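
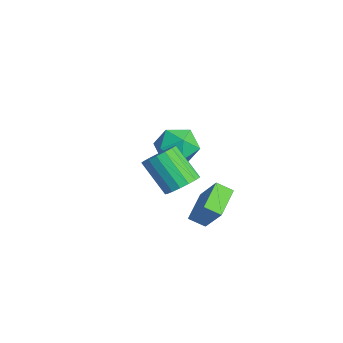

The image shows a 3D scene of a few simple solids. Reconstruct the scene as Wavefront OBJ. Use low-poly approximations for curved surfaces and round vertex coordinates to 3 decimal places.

v 0.67 -1.425 -2.705
v 1.701 -1.039 -1.281
v 1.006 -0.735 -3.135
v 2.037 -0.349 -1.711
v 1.823 -2.351 -3.289
v 2.854 -1.965 -1.865
v 2.159 -1.661 -3.719
v 3.19 -1.275 -2.295
v -2.824 -0.919 -3.014
v -2.072 -1.435 -2.286
v -4.228 -1.245 -1.794
v -3.476 -1.761 -1.066
v -3.416 -0.609 -1.248
v -2.548 -0.408 -2.002
v -3.752 -2.272 -2.078
v -2.884 -2.071 -2.832
v -2.645 -2.271 -1.707
v -2.438 -1.243 -1.194
v -3.862 -1.437 -2.886
v -3.655 -0.409 -2.373
v 1.409 -2.466 -1.367
v 2.13 -2.793 -0.961
v 0.992 -3.521 0.473
v 0.271 -3.194 0.067
v 2.088 -2.403 -0.795
v 0.95 -3.131 0.638
v 1.891 -2.027 -0.761
v 0.753 -2.755 0.673
v 1.583 -1.751 -0.866
v 0.445 -2.48 0.568
v 1.236 -1.64 -1.085
v 0.098 -2.368 0.349
v 0.928 -1.717 -1.369
v -0.21 -2.446 0.065
v 0.73 -1.966 -1.652
v -0.408 -2.695 -0.219
v 0.688 -2.33 -1.87
v -0.45 -3.058 -0.437
v 0.811 -2.725 -1.973
v -0.327 -3.453 -0.539
v 1.071 -3.06 -1.937
v -0.067 -3.788 -0.503
v 1.409 -3.259 -1.77
v 0.271 -3.987 -0.336
v 1.746 -3.277 -1.511
v 0.608 -4.005 -0.077
v 2.007 -3.109 -1.219
v 0.869 -3.837 0.215
f 2 4 1
f 5 2 1
f 1 4 3
f 3 5 1
f 2 8 4
f 6 2 5
f 6 8 2
f 4 8 3
f 7 5 3
f 3 8 7
f 7 6 5
f 8 6 7
f 9 20 14
f 9 14 10
f 9 10 16
f 9 16 19
f 9 19 20
f 10 14 18
f 14 20 13
f 20 19 11
f 19 16 15
f 16 10 17
f 12 18 13
f 12 13 11
f 12 11 15
f 12 15 17
f 12 17 18
f 13 18 14
f 11 13 20
f 15 11 19
f 17 15 16
f 18 17 10
f 22 21 25
f 22 25 23
f 23 25 26
f 23 26 24
f 25 21 27
f 25 27 26
f 26 27 28
f 26 28 24
f 27 21 29
f 27 29 28
f 28 29 30
f 28 30 24
f 29 21 31
f 29 31 30
f 30 31 32
f 30 32 24
f 31 21 33
f 31 33 32
f 32 33 34
f 32 34 24
f 33 21 35
f 33 35 34
f 34 35 36
f 34 36 24
f 35 21 37
f 35 37 36
f 36 37 38
f 36 38 24
f 37 21 39
f 37 39 38
f 38 39 40
f 38 40 24
f 39 21 41
f 39 41 40
f 40 41 42
f 40 42 24
f 41 21 43
f 41 43 42
f 42 43 44
f 42 44 24
f 43 21 45
f 43 45 44
f 44 45 46
f 44 46 24
f 45 21 47
f 45 47 46
f 46 47 48
f 46 48 24
f 47 21 22
f 47 22 48
f 48 22 23
f 48 23 24



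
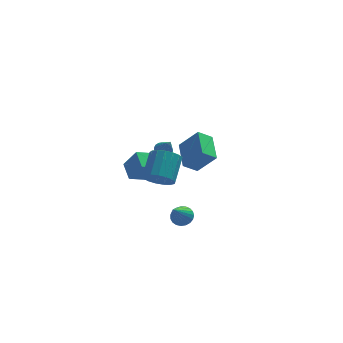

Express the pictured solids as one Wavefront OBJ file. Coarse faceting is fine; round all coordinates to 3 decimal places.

v -3.365 3.32 -3.1
v -3.573 4.573 -2.559
v -1.686 3.911 -3.821
v -1.895 5.163 -3.28
v -2.585 2.837 -1.68
v -2.794 4.089 -1.139
v -0.907 3.427 -2.401
v -1.115 4.68 -1.86
v 0.775 1.647 -1.574
v -0.175 1.449 -0.868
v 0.806 3.638 -0.972
v -0.144 3.439 -0.266
v 1.924 1.201 -0.154
v 0.974 1.002 0.552
v 1.955 3.191 0.448
v 1.005 2.993 1.154
v -2.464 -4.496 2.293
v -1.755 -5.096 2.665
v -1.127 -3.663 3.779
v -1.836 -3.064 3.407
v -1.546 -4.893 2.286
v -0.918 -3.46 3.399
v -1.547 -4.599 1.908
v -0.919 -3.166 3.021
v -1.758 -4.281 1.619
v -1.13 -2.848 2.732
v -2.131 -4.013 1.484
v -1.503 -2.58 2.597
v -2.58 -3.856 1.534
v -1.952 -2.423 2.648
v -3.002 -3.845 1.759
v -2.375 -2.412 2.872
v -3.302 -3.984 2.106
v -2.674 -2.551 3.219
v -3.409 -4.24 2.496
v -2.781 -2.807 3.609
v -3.3 -4.555 2.839
v -2.672 -3.122 3.953
v -2.999 -4.856 3.058
v -2.371 -3.423 4.171
v -2.576 -5.075 3.101
v -1.948 -3.642 4.215
v -2.127 -5.162 2.959
v -1.499 -3.729 4.073
v -0.632 -1.395 -3.487
v 0.045 -1.364 -3.143
v -1.368 -2.565 -1.933
v -0.102 -1.111 -3.022
v -0.34 -0.908 -2.982
v -0.629 -0.789 -3.029
v -0.918 -0.774 -3.155
v -1.158 -0.867 -3.339
v -1.307 -1.051 -3.548
v -1.339 -1.295 -3.747
v -1.249 -1.556 -3.901
v -1.052 -1.789 -3.983
v -0.782 -1.954 -3.979
v -0.487 -2.023 -3.891
v -0.216 -1.982 -3.732
v -0.018 -1.841 -3.531
v 0.075 -1.622 -3.323
v -1.28 2.308 0.171
v -0.926 1.93 -0.169
v -0.94 1.512 1.409
v -0.758 2.111 -0.099
v -0.679 2.327 0.019
v -0.704 2.539 0.163
v -0.829 2.712 0.308
v -1.032 2.815 0.43
v -1.277 2.83 0.507
v -1.523 2.755 0.526
v -1.727 2.603 0.484
v -1.854 2.4 0.388
v -1.881 2.181 0.254
v -1.804 1.984 0.106
v -1.636 1.843 -0.03
v -1.407 1.783 -0.132
v -1.156 1.814 -0.181
f 2 4 1
f 5 2 1
f 1 4 3
f 3 5 1
f 2 8 4
f 6 2 5
f 6 8 2
f 4 8 3
f 7 5 3
f 3 8 7
f 7 6 5
f 8 6 7
f 10 12 9
f 13 10 9
f 9 12 11
f 11 13 9
f 10 16 12
f 14 10 13
f 14 16 10
f 12 16 11
f 15 13 11
f 11 16 15
f 15 14 13
f 16 14 15
f 18 17 21
f 18 21 19
f 19 21 22
f 19 22 20
f 21 17 23
f 21 23 22
f 22 23 24
f 22 24 20
f 23 17 25
f 23 25 24
f 24 25 26
f 24 26 20
f 25 17 27
f 25 27 26
f 26 27 28
f 26 28 20
f 27 17 29
f 27 29 28
f 28 29 30
f 28 30 20
f 29 17 31
f 29 31 30
f 30 31 32
f 30 32 20
f 31 17 33
f 31 33 32
f 32 33 34
f 32 34 20
f 33 17 35
f 33 35 34
f 34 35 36
f 34 36 20
f 35 17 37
f 35 37 36
f 36 37 38
f 36 38 20
f 37 17 39
f 37 39 38
f 38 39 40
f 38 40 20
f 39 17 41
f 39 41 40
f 40 41 42
f 40 42 20
f 41 17 43
f 41 43 42
f 42 43 44
f 42 44 20
f 43 17 18
f 43 18 44
f 44 18 19
f 44 19 20
f 46 45 48
f 46 48 47
f 48 45 49
f 48 49 47
f 49 45 50
f 49 50 47
f 50 45 51
f 50 51 47
f 51 45 52
f 51 52 47
f 52 45 53
f 52 53 47
f 53 45 54
f 53 54 47
f 54 45 55
f 54 55 47
f 55 45 56
f 55 56 47
f 56 45 57
f 56 57 47
f 57 45 58
f 57 58 47
f 58 45 59
f 58 59 47
f 59 45 60
f 59 60 47
f 60 45 61
f 60 61 47
f 61 45 46
f 61 46 47
f 63 62 65
f 63 65 64
f 65 62 66
f 65 66 64
f 66 62 67
f 66 67 64
f 67 62 68
f 67 68 64
f 68 62 69
f 68 69 64
f 69 62 70
f 69 70 64
f 70 62 71
f 70 71 64
f 71 62 72
f 71 72 64
f 72 62 73
f 72 73 64
f 73 62 74
f 73 74 64
f 74 62 75
f 74 75 64
f 75 62 76
f 75 76 64
f 76 62 77
f 76 77 64
f 77 62 78
f 77 78 64
f 78 62 63
f 78 63 64



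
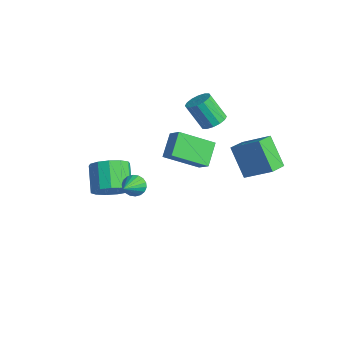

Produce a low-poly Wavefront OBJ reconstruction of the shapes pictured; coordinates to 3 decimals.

v 0.959 2.698 3.774
v 2.111 3.65 4.722
v 0.397 3.687 3.462
v 1.548 4.64 4.41
v 2.112 2.86 2.21
v 3.263 3.813 3.158
v 1.549 3.85 1.898
v 2.701 4.802 2.846
v -2.324 3.52 3.271
v -1.633 3.495 3.588
v -2.306 2.894 5.006
v -2.996 2.92 4.689
v -1.772 3.853 3.674
v -2.444 3.252 5.092
v -2.058 4.122 3.652
v -2.731 3.521 5.07
v -2.415 4.229 3.528
v -3.088 3.629 4.946
v -2.748 4.147 3.335
v -3.421 3.547 4.753
v -2.967 3.897 3.125
v -3.64 3.297 4.543
v -3.014 3.546 2.954
v -3.687 2.945 4.372
v -2.876 3.188 2.868
v -3.548 2.587 4.286
v -2.589 2.919 2.89
v -3.262 2.318 4.308
v -2.232 2.811 3.014
v -2.905 2.211 4.432
v -1.899 2.893 3.207
v -2.572 2.293 4.625
v -1.68 3.143 3.417
v -2.353 2.543 4.835
v -1.402 0.089 2.342
v -2.246 0.935 3.282
v -0.795 1.864 1.292
v -1.639 2.709 2.231
v -0.581 0.191 2.989
v -1.425 1.036 3.928
v 0.026 1.965 1.938
v -0.818 2.811 2.878
v -2.909 -2.102 -0.688
v -2.275 -1.317 -0.304
v -3.537 -0.834 0.793
v -4.171 -1.618 0.408
v -2.585 -1.074 -0.768
v -3.847 -0.591 0.329
v -2.998 -1.158 -1.206
v -4.26 -0.675 -0.11
v -3.383 -1.542 -1.481
v -4.645 -1.058 -0.384
v -3.617 -2.103 -1.503
v -4.879 -1.62 -0.407
v -3.627 -2.663 -1.267
v -4.889 -2.18 -0.171
v -3.409 -3.046 -0.847
v -4.671 -2.563 0.249
v -3.031 -3.128 -0.377
v -4.293 -2.645 0.72
v -2.616 -2.885 -0.005
v -3.878 -2.402 1.091
v -2.293 -2.393 0.15
v -3.555 -1.91 1.246
v -2.166 -1.808 0.038
v -3.428 -1.325 1.135
v 0.934 -2.631 2.779
v 1.384 -2.177 2.807
v 1.946 -3.689 3.661
v 1.23 -2.128 3.042
v 1.017 -2.179 3.224
v 0.788 -2.32 3.319
v 0.588 -2.522 3.306
v 0.456 -2.746 3.189
v 0.419 -2.947 2.991
v 0.484 -3.085 2.751
v 0.637 -3.134 2.516
v 0.85 -3.083 2.333
v 1.079 -2.942 2.239
v 1.279 -2.74 2.251
v 1.411 -2.516 2.368
v 1.448 -2.315 2.567
f 2 4 1
f 5 2 1
f 1 4 3
f 3 5 1
f 2 8 4
f 6 2 5
f 6 8 2
f 4 8 3
f 7 5 3
f 3 8 7
f 7 6 5
f 8 6 7
f 10 9 13
f 10 13 11
f 11 13 14
f 11 14 12
f 13 9 15
f 13 15 14
f 14 15 16
f 14 16 12
f 15 9 17
f 15 17 16
f 16 17 18
f 16 18 12
f 17 9 19
f 17 19 18
f 18 19 20
f 18 20 12
f 19 9 21
f 19 21 20
f 20 21 22
f 20 22 12
f 21 9 23
f 21 23 22
f 22 23 24
f 22 24 12
f 23 9 25
f 23 25 24
f 24 25 26
f 24 26 12
f 25 9 27
f 25 27 26
f 26 27 28
f 26 28 12
f 27 9 29
f 27 29 28
f 28 29 30
f 28 30 12
f 29 9 31
f 29 31 30
f 30 31 32
f 30 32 12
f 31 9 33
f 31 33 32
f 32 33 34
f 32 34 12
f 33 9 10
f 33 10 34
f 34 10 11
f 34 11 12
f 36 38 35
f 39 36 35
f 35 38 37
f 37 39 35
f 36 42 38
f 40 36 39
f 40 42 36
f 38 42 37
f 41 39 37
f 37 42 41
f 41 40 39
f 42 40 41
f 44 43 47
f 44 47 45
f 45 47 48
f 45 48 46
f 47 43 49
f 47 49 48
f 48 49 50
f 48 50 46
f 49 43 51
f 49 51 50
f 50 51 52
f 50 52 46
f 51 43 53
f 51 53 52
f 52 53 54
f 52 54 46
f 53 43 55
f 53 55 54
f 54 55 56
f 54 56 46
f 55 43 57
f 55 57 56
f 56 57 58
f 56 58 46
f 57 43 59
f 57 59 58
f 58 59 60
f 58 60 46
f 59 43 61
f 59 61 60
f 60 61 62
f 60 62 46
f 61 43 63
f 61 63 62
f 62 63 64
f 62 64 46
f 63 43 65
f 63 65 64
f 64 65 66
f 64 66 46
f 65 43 44
f 65 44 66
f 66 44 45
f 66 45 46
f 68 67 70
f 68 70 69
f 70 67 71
f 70 71 69
f 71 67 72
f 71 72 69
f 72 67 73
f 72 73 69
f 73 67 74
f 73 74 69
f 74 67 75
f 74 75 69
f 75 67 76
f 75 76 69
f 76 67 77
f 76 77 69
f 77 67 78
f 77 78 69
f 78 67 79
f 78 79 69
f 79 67 80
f 79 80 69
f 80 67 81
f 80 81 69
f 81 67 82
f 81 82 69
f 82 67 68
f 82 68 69



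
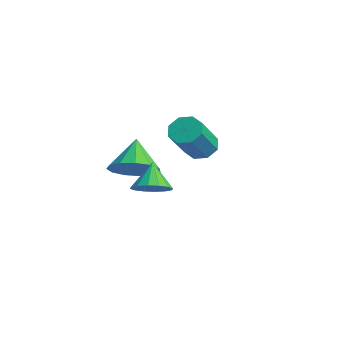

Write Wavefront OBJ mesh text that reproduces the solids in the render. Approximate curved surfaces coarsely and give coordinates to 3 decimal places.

v -1.146 -2.749 0.623
v -0.28 -2.464 1.202
v -2.114 -2.151 1.777
v -0.412 -1.988 0.846
v -0.777 -1.755 0.419
v -1.259 -1.836 0.056
v -1.705 -2.208 -0.126
v -1.974 -2.751 -0.07
v -1.98 -3.293 0.206
v -1.721 -3.663 0.614
v -1.28 -3.742 1.026
v -0.796 -3.506 1.309
v -0.423 -3.029 1.375
v 3.351 -4.181 2.015
v 3.802 -3.523 2.072
v 2.669 -3.799 3.005
v 3.491 -3.418 1.818
v 3.144 -3.518 1.617
v 2.851 -3.796 1.523
v 2.692 -4.177 1.561
v 2.71 -4.558 1.72
v 2.899 -4.839 1.959
v 3.21 -4.943 2.213
v 3.558 -4.843 2.414
v 3.85 -4.566 2.508
v 4.009 -4.185 2.47
v 3.991 -3.803 2.311
v -1.8 0.592 0.921
v -1.152 0.543 0.525
v -0.313 -0.622 2.044
v -0.96 -0.572 2.439
v -1.161 1.002 0.882
v -0.322 -0.162 2.401
v -1.543 1.222 1.261
v -0.704 0.057 2.78
v -2.076 1.072 1.441
v -1.237 -0.093 2.96
v -2.447 0.642 1.316
v -1.608 -0.523 2.835
v -2.438 0.182 0.959
v -1.599 -0.982 2.478
v -2.056 -0.037 0.58
v -1.217 -1.202 2.099
v -1.523 0.113 0.4
v -0.684 -1.052 1.919
f 2 1 4
f 2 4 3
f 4 1 5
f 4 5 3
f 5 1 6
f 5 6 3
f 6 1 7
f 6 7 3
f 7 1 8
f 7 8 3
f 8 1 9
f 8 9 3
f 9 1 10
f 9 10 3
f 10 1 11
f 10 11 3
f 11 1 12
f 11 12 3
f 12 1 13
f 12 13 3
f 13 1 2
f 13 2 3
f 15 14 17
f 15 17 16
f 17 14 18
f 17 18 16
f 18 14 19
f 18 19 16
f 19 14 20
f 19 20 16
f 20 14 21
f 20 21 16
f 21 14 22
f 21 22 16
f 22 14 23
f 22 23 16
f 23 14 24
f 23 24 16
f 24 14 25
f 24 25 16
f 25 14 26
f 25 26 16
f 26 14 27
f 26 27 16
f 27 14 15
f 27 15 16
f 29 28 32
f 29 32 30
f 30 32 33
f 30 33 31
f 32 28 34
f 32 34 33
f 33 34 35
f 33 35 31
f 34 28 36
f 34 36 35
f 35 36 37
f 35 37 31
f 36 28 38
f 36 38 37
f 37 38 39
f 37 39 31
f 38 28 40
f 38 40 39
f 39 40 41
f 39 41 31
f 40 28 42
f 40 42 41
f 41 42 43
f 41 43 31
f 42 28 44
f 42 44 43
f 43 44 45
f 43 45 31
f 44 28 29
f 44 29 45
f 45 29 30
f 45 30 31



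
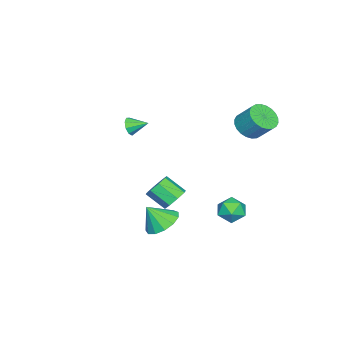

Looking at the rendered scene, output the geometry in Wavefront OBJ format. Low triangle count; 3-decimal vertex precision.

v -0.227 -0.058 -2.835
v 0.351 -0.381 -3.228
v 0.306 -1.424 -2.437
v -0.273 -1.102 -2.045
v 0.541 -0.049 -2.779
v 0.495 -1.093 -1.988
v 0.28 0.277 -2.363
v 0.235 -0.766 -1.573
v -0.277 0.407 -2.224
v -0.323 -0.636 -1.433
v -0.806 0.264 -2.443
v -0.851 -0.779 -1.652
v -0.995 -0.067 -2.892
v -1.041 -1.111 -2.101
v -0.735 -0.394 -3.307
v -0.78 -1.437 -2.517
v -0.177 -0.524 -3.447
v -0.223 -1.567 -2.656
v -3.127 2.701 1.525
v -2.335 2.363 1.655
v -2.122 3.242 2.644
v -2.913 3.579 2.515
v -2.268 2.605 1.426
v -2.055 3.483 2.415
v -2.331 2.861 1.212
v -2.118 3.739 2.201
v -2.515 3.092 1.046
v -2.302 3.971 2.035
v -2.793 3.265 0.953
v -2.58 4.143 1.942
v -3.121 3.351 0.947
v -2.908 4.229 1.936
v -3.45 3.338 1.029
v -3.237 4.216 2.019
v -3.73 3.228 1.187
v -3.517 4.107 2.176
v -3.918 3.038 1.396
v -3.705 3.917 2.385
v -3.985 2.797 1.625
v -3.772 3.675 2.614
v -3.922 2.541 1.839
v -3.709 3.419 2.828
v -3.738 2.309 2.005
v -3.525 3.188 2.994
v -3.46 2.137 2.098
v -3.247 3.015 3.087
v -3.132 2.051 2.104
v -2.919 2.929 3.093
v -2.803 2.064 2.021
v -2.59 2.942 3.011
v -2.523 2.173 1.864
v -2.31 3.052 2.853
v -0.957 2.646 -3.05
v -0.573 3.237 -3.509
v 0.113 2.603 -2.211
v 0.497 3.194 -2.67
v -0.182 3.39 -2.214
v -0.844 3.417 -2.733
v 0.384 2.423 -2.987
v -0.278 2.45 -3.506
v 0.256 3.1 -3.47
v -0.094 3.697 -2.993
v -0.366 2.143 -2.727
v -0.716 2.74 -2.25
v -3.2 -3.775 0.04
v -2.947 -3.545 -0.453
v -3.34 -2.805 0.42
v -3.352 -3.582 -0.507
v -3.686 -3.709 -0.305
v -3.793 -3.867 0.058
v -3.622 -3.981 0.414
v -3.254 -3.999 0.594
v -2.861 -3.912 0.516
v -2.626 -3.76 0.215
v -2.66 -3.616 -0.168
v 3.241 0.676 -2.164
v 3.996 0.259 -2.63
v 3.519 -0.036 -1.076
v 4.196 0.712 -2.384
v 4.092 1.153 -2.069
v 3.719 1.443 -1.784
v 3.194 1.49 -1.619
v 2.684 1.278 -1.628
v 2.351 0.875 -1.807
v 2.301 0.41 -2.099
v 2.549 0.028 -2.412
v 3.017 -0.147 -2.646
v 3.557 -0.061 -2.727
f 2 1 5
f 2 5 3
f 3 5 6
f 3 6 4
f 5 1 7
f 5 7 6
f 6 7 8
f 6 8 4
f 7 1 9
f 7 9 8
f 8 9 10
f 8 10 4
f 9 1 11
f 9 11 10
f 10 11 12
f 10 12 4
f 11 1 13
f 11 13 12
f 12 13 14
f 12 14 4
f 13 1 15
f 13 15 14
f 14 15 16
f 14 16 4
f 15 1 17
f 15 17 16
f 16 17 18
f 16 18 4
f 17 1 2
f 17 2 18
f 18 2 3
f 18 3 4
f 20 19 23
f 20 23 21
f 21 23 24
f 21 24 22
f 23 19 25
f 23 25 24
f 24 25 26
f 24 26 22
f 25 19 27
f 25 27 26
f 26 27 28
f 26 28 22
f 27 19 29
f 27 29 28
f 28 29 30
f 28 30 22
f 29 19 31
f 29 31 30
f 30 31 32
f 30 32 22
f 31 19 33
f 31 33 32
f 32 33 34
f 32 34 22
f 33 19 35
f 33 35 34
f 34 35 36
f 34 36 22
f 35 19 37
f 35 37 36
f 36 37 38
f 36 38 22
f 37 19 39
f 37 39 38
f 38 39 40
f 38 40 22
f 39 19 41
f 39 41 40
f 40 41 42
f 40 42 22
f 41 19 43
f 41 43 42
f 42 43 44
f 42 44 22
f 43 19 45
f 43 45 44
f 44 45 46
f 44 46 22
f 45 19 47
f 45 47 46
f 46 47 48
f 46 48 22
f 47 19 49
f 47 49 48
f 48 49 50
f 48 50 22
f 49 19 51
f 49 51 50
f 50 51 52
f 50 52 22
f 51 19 20
f 51 20 52
f 52 20 21
f 52 21 22
f 53 64 58
f 53 58 54
f 53 54 60
f 53 60 63
f 53 63 64
f 54 58 62
f 58 64 57
f 64 63 55
f 63 60 59
f 60 54 61
f 56 62 57
f 56 57 55
f 56 55 59
f 56 59 61
f 56 61 62
f 57 62 58
f 55 57 64
f 59 55 63
f 61 59 60
f 62 61 54
f 66 65 68
f 66 68 67
f 68 65 69
f 68 69 67
f 69 65 70
f 69 70 67
f 70 65 71
f 70 71 67
f 71 65 72
f 71 72 67
f 72 65 73
f 72 73 67
f 73 65 74
f 73 74 67
f 74 65 75
f 74 75 67
f 75 65 66
f 75 66 67
f 77 76 79
f 77 79 78
f 79 76 80
f 79 80 78
f 80 76 81
f 80 81 78
f 81 76 82
f 81 82 78
f 82 76 83
f 82 83 78
f 83 76 84
f 83 84 78
f 84 76 85
f 84 85 78
f 85 76 86
f 85 86 78
f 86 76 87
f 86 87 78
f 87 76 88
f 87 88 78
f 88 76 77
f 88 77 78



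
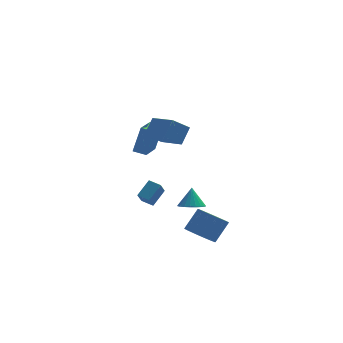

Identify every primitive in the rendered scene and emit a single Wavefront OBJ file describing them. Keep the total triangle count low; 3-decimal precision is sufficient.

v 1.192 -2.244 -2.192
v 2.012 -2.034 -2.345
v 1.288 -1.696 -0.928
v 1.838 -1.742 -2.458
v 1.553 -1.538 -2.525
v 1.205 -1.455 -2.534
v 0.855 -1.509 -2.485
v 0.563 -1.69 -2.384
v 0.38 -1.967 -2.25
v 0.338 -2.291 -2.106
v 0.443 -2.608 -1.977
v 0.678 -2.861 -1.885
v 1.002 -3.008 -1.846
v 1.358 -3.023 -1.866
v 1.686 -2.903 -1.943
v 1.929 -2.669 -2.063
v 2.044 -2.361 -2.205
v -1.451 -0.948 3.402
v -0.867 -0.245 4.423
v -0.382 -0.571 2.531
v 0.202 0.132 3.551
v -0.462 -2.532 3.929
v 0.122 -1.829 4.949
v 0.607 -2.155 3.057
v 1.191 -1.452 4.078
v -1.275 -3.543 -1.222
v -1.602 -4.299 -0.309
v -1.904 -3.049 -1.038
v -2.231 -3.805 -0.125
v -0.509 -2.875 -0.395
v -0.836 -3.631 0.518
v -1.138 -2.381 -0.211
v -1.465 -3.137 0.702
v -1.724 2.873 0.045
v -1.182 3.085 1.948
v -0.955 4.595 -0.366
v -0.413 4.807 1.537
v -0.927 2.473 -0.137
v -0.385 2.685 1.766
v -0.158 4.195 -0.548
v 0.384 4.407 1.355
v 1.638 -2.673 -4.531
v 2.414 -2.358 -5.212
v 3.319 -1.772 -3.911
v 2.542 -2.087 -3.229
v 2.07 -1.919 -5.171
v 2.975 -1.332 -3.87
v 1.611 -1.682 -4.958
v 2.515 -1.096 -3.657
v 1.158 -1.71 -4.631
v 2.063 -1.124 -3.33
v 0.834 -1.997 -4.277
v 1.739 -1.411 -2.975
v 0.726 -2.465 -3.991
v 1.631 -1.879 -2.689
v 0.861 -2.988 -3.849
v 1.766 -2.402 -2.548
v 1.205 -3.428 -3.89
v 2.11 -2.841 -2.589
v 1.665 -3.664 -4.103
v 2.569 -3.078 -2.802
v 2.117 -3.636 -4.43
v 3.022 -3.05 -3.129
v 2.441 -3.349 -4.785
v 3.346 -2.763 -3.483
v 2.549 -2.881 -5.071
v 3.454 -2.295 -3.769
f 2 1 4
f 2 4 3
f 4 1 5
f 4 5 3
f 5 1 6
f 5 6 3
f 6 1 7
f 6 7 3
f 7 1 8
f 7 8 3
f 8 1 9
f 8 9 3
f 9 1 10
f 9 10 3
f 10 1 11
f 10 11 3
f 11 1 12
f 11 12 3
f 12 1 13
f 12 13 3
f 13 1 14
f 13 14 3
f 14 1 15
f 14 15 3
f 15 1 16
f 15 16 3
f 16 1 17
f 16 17 3
f 17 1 2
f 17 2 3
f 19 21 18
f 22 19 18
f 18 21 20
f 20 22 18
f 19 25 21
f 23 19 22
f 23 25 19
f 21 25 20
f 24 22 20
f 20 25 24
f 24 23 22
f 25 23 24
f 27 29 26
f 30 27 26
f 26 29 28
f 28 30 26
f 27 33 29
f 31 27 30
f 31 33 27
f 29 33 28
f 32 30 28
f 28 33 32
f 32 31 30
f 33 31 32
f 35 37 34
f 38 35 34
f 34 37 36
f 36 38 34
f 35 41 37
f 39 35 38
f 39 41 35
f 37 41 36
f 40 38 36
f 36 41 40
f 40 39 38
f 41 39 40
f 43 42 46
f 43 46 44
f 44 46 47
f 44 47 45
f 46 42 48
f 46 48 47
f 47 48 49
f 47 49 45
f 48 42 50
f 48 50 49
f 49 50 51
f 49 51 45
f 50 42 52
f 50 52 51
f 51 52 53
f 51 53 45
f 52 42 54
f 52 54 53
f 53 54 55
f 53 55 45
f 54 42 56
f 54 56 55
f 55 56 57
f 55 57 45
f 56 42 58
f 56 58 57
f 57 58 59
f 57 59 45
f 58 42 60
f 58 60 59
f 59 60 61
f 59 61 45
f 60 42 62
f 60 62 61
f 61 62 63
f 61 63 45
f 62 42 64
f 62 64 63
f 63 64 65
f 63 65 45
f 64 42 66
f 64 66 65
f 65 66 67
f 65 67 45
f 66 42 43
f 66 43 67
f 67 43 44
f 67 44 45



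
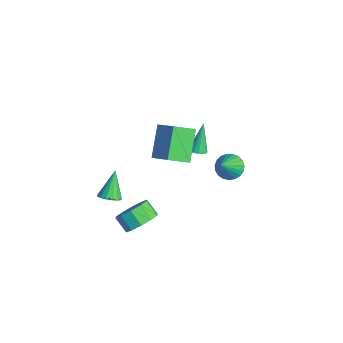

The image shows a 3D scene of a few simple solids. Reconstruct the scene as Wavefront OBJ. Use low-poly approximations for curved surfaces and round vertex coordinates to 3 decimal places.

v -3.572 1.796 -0.003
v -3.064 1.898 0.15
v -4.208 2.404 1.703
v -3.142 2.12 0.042
v -3.318 2.267 -0.077
v -3.553 2.307 -0.178
v -3.792 2.229 -0.239
v -3.98 2.053 -0.247
v -4.075 1.817 -0.198
v -4.055 1.577 -0.105
v -3.924 1.387 0.011
v -3.713 1.291 0.124
v -3.469 1.31 0.208
v -3.249 1.441 0.244
v -3.103 1.653 0.222
v -3.844 3.866 -2.569
v -3.203 4.454 -2.585
v -2.936 2.914 -1.171
v -3.429 4.596 -2.341
v -3.727 4.612 -2.137
v -4.045 4.499 -2.007
v -4.329 4.277 -1.975
v -4.528 3.983 -2.045
v -4.61 3.67 -2.206
v -4.558 3.39 -2.43
v -4.384 3.193 -2.678
v -4.116 3.112 -2.907
v -3.8 3.162 -3.077
v -3.493 3.333 -3.16
v -3.246 3.597 -3.141
v -3.102 3.907 -3.022
v -3.087 4.211 -2.826
v -1.962 -2.158 -3.627
v -1.354 -2.973 -3.327
v -2.129 -3.296 -2.633
v -2.738 -2.482 -2.933
v -1.217 -2.464 -2.938
v -1.993 -2.787 -2.243
v -1.365 -1.838 -2.812
v -2.141 -2.162 -2.117
v -1.742 -1.335 -2.997
v -2.517 -1.658 -2.303
v -2.202 -1.146 -3.424
v -2.977 -1.469 -2.729
v -2.571 -1.344 -3.927
v -3.346 -1.667 -3.233
v -2.707 -1.853 -4.317
v -3.483 -2.176 -3.622
v -2.559 -2.478 -4.443
v -3.335 -2.802 -3.748
v -2.183 -2.982 -4.257
v -2.958 -3.305 -3.563
v -1.723 -3.171 -3.831
v -2.498 -3.494 -3.136
v -2.933 -0.816 3.953
v -1.774 -0.36 4.697
v -2.948 0.466 3.193
v -1.79 0.921 3.936
v -1.67 -1.661 2.504
v -0.512 -1.206 3.247
v -1.686 -0.38 1.743
v -0.527 0.076 2.487
v -2.641 -3.766 -1.246
v -2.038 -3.48 -1.035
v -3.459 -3.094 0.186
v -2.194 -3.227 -1.243
v -2.47 -3.119 -1.452
v -2.792 -3.184 -1.605
v -3.073 -3.405 -1.662
v -3.239 -3.723 -1.607
v -3.244 -4.052 -1.456
v -3.088 -4.305 -1.248
v -2.812 -4.413 -1.04
v -2.49 -4.348 -0.886
v -2.209 -4.127 -0.829
v -2.043 -3.809 -0.884
f 2 1 4
f 2 4 3
f 4 1 5
f 4 5 3
f 5 1 6
f 5 6 3
f 6 1 7
f 6 7 3
f 7 1 8
f 7 8 3
f 8 1 9
f 8 9 3
f 9 1 10
f 9 10 3
f 10 1 11
f 10 11 3
f 11 1 12
f 11 12 3
f 12 1 13
f 12 13 3
f 13 1 14
f 13 14 3
f 14 1 15
f 14 15 3
f 15 1 2
f 15 2 3
f 17 16 19
f 17 19 18
f 19 16 20
f 19 20 18
f 20 16 21
f 20 21 18
f 21 16 22
f 21 22 18
f 22 16 23
f 22 23 18
f 23 16 24
f 23 24 18
f 24 16 25
f 24 25 18
f 25 16 26
f 25 26 18
f 26 16 27
f 26 27 18
f 27 16 28
f 27 28 18
f 28 16 29
f 28 29 18
f 29 16 30
f 29 30 18
f 30 16 31
f 30 31 18
f 31 16 32
f 31 32 18
f 32 16 17
f 32 17 18
f 34 33 37
f 34 37 35
f 35 37 38
f 35 38 36
f 37 33 39
f 37 39 38
f 38 39 40
f 38 40 36
f 39 33 41
f 39 41 40
f 40 41 42
f 40 42 36
f 41 33 43
f 41 43 42
f 42 43 44
f 42 44 36
f 43 33 45
f 43 45 44
f 44 45 46
f 44 46 36
f 45 33 47
f 45 47 46
f 46 47 48
f 46 48 36
f 47 33 49
f 47 49 48
f 48 49 50
f 48 50 36
f 49 33 51
f 49 51 50
f 50 51 52
f 50 52 36
f 51 33 53
f 51 53 52
f 52 53 54
f 52 54 36
f 53 33 34
f 53 34 54
f 54 34 35
f 54 35 36
f 56 58 55
f 59 56 55
f 55 58 57
f 57 59 55
f 56 62 58
f 60 56 59
f 60 62 56
f 58 62 57
f 61 59 57
f 57 62 61
f 61 60 59
f 62 60 61
f 64 63 66
f 64 66 65
f 66 63 67
f 66 67 65
f 67 63 68
f 67 68 65
f 68 63 69
f 68 69 65
f 69 63 70
f 69 70 65
f 70 63 71
f 70 71 65
f 71 63 72
f 71 72 65
f 72 63 73
f 72 73 65
f 73 63 74
f 73 74 65
f 74 63 75
f 74 75 65
f 75 63 76
f 75 76 65
f 76 63 64
f 76 64 65



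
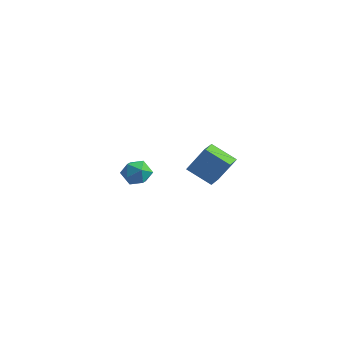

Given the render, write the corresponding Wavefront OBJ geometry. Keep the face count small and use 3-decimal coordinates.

v -4.123 3.347 -0.243
v -3.722 2.901 -1.028
v -4.218 1.939 0.508
v -3.817 1.493 -0.277
v -3.27 2.1 0.28
v -3.212 2.97 -0.185
v -4.728 1.87 -0.335
v -4.67 2.74 -0.8
v -4.096 1.988 -1.085
v -3.195 2.13 -0.705
v -4.745 2.71 0.185
v -3.844 2.852 0.565
v 2.132 -0.09 2.931
v 2.988 0.389 4.524
v 1.735 0.9 2.847
v 2.591 1.379 4.44
v 3.489 0.381 2.06
v 4.345 0.86 3.653
v 3.092 1.371 1.976
v 3.948 1.85 3.569
f 1 12 6
f 1 6 2
f 1 2 8
f 1 8 11
f 1 11 12
f 2 6 10
f 6 12 5
f 12 11 3
f 11 8 7
f 8 2 9
f 4 10 5
f 4 5 3
f 4 3 7
f 4 7 9
f 4 9 10
f 5 10 6
f 3 5 12
f 7 3 11
f 9 7 8
f 10 9 2
f 14 16 13
f 17 14 13
f 13 16 15
f 15 17 13
f 14 20 16
f 18 14 17
f 18 20 14
f 16 20 15
f 19 17 15
f 15 20 19
f 19 18 17
f 20 18 19



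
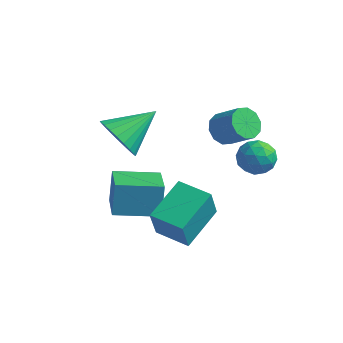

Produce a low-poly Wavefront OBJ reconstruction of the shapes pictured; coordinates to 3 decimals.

v 0.048 -4.078 -1.894
v 0.056 -4.55 -0.47
v 0.231 -2.225 -1.281
v 0.238 -2.697 0.143
v 1.482 -4.203 -1.943
v 1.489 -4.675 -0.519
v 1.664 -2.35 -1.33
v 1.672 -2.822 0.094
v -3.27 -1.929 -3.23
v -3.431 -1.404 -1.888
v -1.673 -0.921 -3.433
v -1.834 -0.396 -2.091
v -2.306 -3.324 -2.569
v -2.467 -2.799 -1.227
v -0.709 -2.316 -2.772
v -0.87 -1.791 -1.43
v 1.133 1.133 -1.08
v 1.42 1.589 -0.433
v 1.96 0.111 -0.727
v 2.247 0.567 -0.08
v 1.457 0.277 -0.073
v 0.946 0.909 -0.291
v 2.434 0.791 -0.869
v 1.923 1.423 -1.087
v 2.224 1.377 -0.303
v 1.621 1.06 0.189
v 1.759 0.64 -1.349
v 1.156 0.323 -0.857
v 1.204 1.451 -0.787
v 2.176 0.249 -0.373
v 1.712 0.079 -0.368
v 1.881 0.347 0.012
v 0.926 1.051 -0.704
v 1.094 1.319 -0.324
v 1.116 0.548 -0.112
v 2.286 0.381 -0.836
v 2.454 0.649 -0.456
v 1.499 1.353 -1.172
v 1.668 1.621 -0.792
v 2.264 1.152 -1.048
v 1.845 1.594 -0.331
v 2.331 0.993 -0.124
v 2.441 1.126 -0.587
v 2.141 1.497 -0.716
v 1.491 1.407 -0.042
v 1.977 0.807 0.166
v 1.513 0.636 0.17
v 1.212 1.008 0.042
v 1.963 1.283 0.035
v 1.403 0.893 -1.326
v 1.889 0.293 -1.118
v 2.168 0.692 -1.202
v 1.867 1.064 -1.33
v 1.049 0.707 -1.036
v 1.535 0.106 -0.829
v 1.239 0.203 -0.444
v 0.939 0.574 -0.573
v 1.417 0.417 -1.195
v 0.751 -0.143 1.498
v 1.194 -0.336 0.951
v 2.212 -0.449 1.814
v 1.769 -0.257 2.362
v 1.209 0.113 0.991
v 2.228 -0 1.855
v 1.05 0.464 1.226
v 2.068 0.351 2.089
v 0.776 0.583 1.564
v 1.794 0.47 2.428
v 0.493 0.425 1.877
v 1.511 0.311 2.741
v 0.308 0.049 2.046
v 1.326 -0.064 2.909
v 0.292 -0.4 2.005
v 1.311 -0.513 2.869
v 0.452 -0.751 1.771
v 1.47 -0.864 2.634
v 0.726 -0.87 1.432
v 1.744 -0.983 2.296
v 1.009 -0.711 1.119
v 2.027 -0.825 1.983
v -2.555 -2.381 1.234
v -1.686 -2.546 0.687
v -1.725 -0.899 2.106
v -1.886 -2.291 0.443
v -2.188 -2.049 0.319
v -2.545 -1.858 0.335
v -2.905 -1.747 0.488
v -3.211 -1.732 0.754
v -3.417 -1.817 1.093
v -3.492 -1.987 1.454
v -3.424 -2.217 1.781
v -3.224 -2.472 2.025
v -2.922 -2.714 2.148
v -2.564 -2.905 2.133
v -2.205 -3.016 1.98
v -1.899 -3.031 1.714
v -1.693 -2.946 1.375
v -1.618 -2.776 1.014
f 2 4 1
f 5 2 1
f 1 4 3
f 3 5 1
f 2 8 4
f 6 2 5
f 6 8 2
f 4 8 3
f 7 5 3
f 3 8 7
f 7 6 5
f 8 6 7
f 10 12 9
f 13 10 9
f 9 12 11
f 11 13 9
f 10 16 12
f 14 10 13
f 14 16 10
f 12 16 11
f 15 13 11
f 11 16 15
f 15 14 13
f 16 14 15
f 17 54 33
f 54 28 57
f 33 57 22
f 54 57 33
f 17 33 29
f 33 22 34
f 29 34 18
f 33 34 29
f 17 29 38
f 29 18 39
f 38 39 24
f 29 39 38
f 17 38 50
f 38 24 53
f 50 53 27
f 38 53 50
f 17 50 54
f 50 27 58
f 54 58 28
f 50 58 54
f 18 34 45
f 34 22 48
f 45 48 26
f 34 48 45
f 22 57 35
f 57 28 56
f 35 56 21
f 57 56 35
f 28 58 55
f 58 27 51
f 55 51 19
f 58 51 55
f 27 53 52
f 53 24 40
f 52 40 23
f 53 40 52
f 24 39 44
f 39 18 41
f 44 41 25
f 39 41 44
f 20 46 32
f 46 26 47
f 32 47 21
f 46 47 32
f 20 32 30
f 32 21 31
f 30 31 19
f 32 31 30
f 20 30 37
f 30 19 36
f 37 36 23
f 30 36 37
f 20 37 42
f 37 23 43
f 42 43 25
f 37 43 42
f 20 42 46
f 42 25 49
f 46 49 26
f 42 49 46
f 21 47 35
f 47 26 48
f 35 48 22
f 47 48 35
f 19 31 55
f 31 21 56
f 55 56 28
f 31 56 55
f 23 36 52
f 36 19 51
f 52 51 27
f 36 51 52
f 25 43 44
f 43 23 40
f 44 40 24
f 43 40 44
f 26 49 45
f 49 25 41
f 45 41 18
f 49 41 45
f 60 59 63
f 60 63 61
f 61 63 64
f 61 64 62
f 63 59 65
f 63 65 64
f 64 65 66
f 64 66 62
f 65 59 67
f 65 67 66
f 66 67 68
f 66 68 62
f 67 59 69
f 67 69 68
f 68 69 70
f 68 70 62
f 69 59 71
f 69 71 70
f 70 71 72
f 70 72 62
f 71 59 73
f 71 73 72
f 72 73 74
f 72 74 62
f 73 59 75
f 73 75 74
f 74 75 76
f 74 76 62
f 75 59 77
f 75 77 76
f 76 77 78
f 76 78 62
f 77 59 79
f 77 79 78
f 78 79 80
f 78 80 62
f 79 59 60
f 79 60 80
f 80 60 61
f 80 61 62
f 82 81 84
f 82 84 83
f 84 81 85
f 84 85 83
f 85 81 86
f 85 86 83
f 86 81 87
f 86 87 83
f 87 81 88
f 87 88 83
f 88 81 89
f 88 89 83
f 89 81 90
f 89 90 83
f 90 81 91
f 90 91 83
f 91 81 92
f 91 92 83
f 92 81 93
f 92 93 83
f 93 81 94
f 93 94 83
f 94 81 95
f 94 95 83
f 95 81 96
f 95 96 83
f 96 81 97
f 96 97 83
f 97 81 98
f 97 98 83
f 98 81 82
f 98 82 83



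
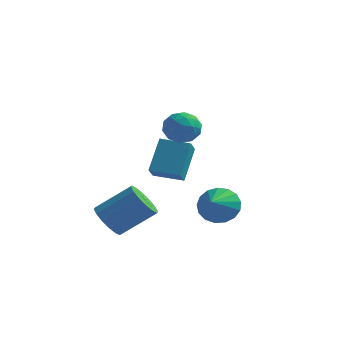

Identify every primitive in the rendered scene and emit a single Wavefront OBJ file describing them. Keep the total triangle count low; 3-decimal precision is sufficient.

v -1.532 -1.965 -2.08
v -0.977 -1.713 -2.873
v 0.506 -0.883 -1.573
v -0.048 -1.135 -0.78
v -1.282 -1.304 -2.787
v 0.201 -0.474 -1.487
v -1.653 -1.071 -2.512
v -0.17 -0.241 -1.212
v -1.992 -1.079 -2.121
v -0.509 -0.248 -0.821
v -2.208 -1.323 -1.719
v -0.725 -0.493 -0.419
v -2.242 -1.74 -1.414
v -0.759 -0.909 -0.113
v -2.086 -2.217 -1.287
v -0.603 -1.387 0.013
v -1.781 -2.626 -1.373
v -0.298 -1.796 -0.073
v -1.41 -2.859 -1.648
v 0.073 -2.029 -0.348
v -1.071 -2.852 -2.039
v 0.412 -2.021 -0.739
v -0.855 -2.607 -2.441
v 0.628 -1.777 -1.141
v -0.821 -2.191 -2.747
v 0.662 -1.36 -1.446
v 3.203 -0.153 -1.03
v 4.172 0.096 -0.748
v 3.317 -1.487 -0.25
v 3.89 0.284 -0.384
v 3.45 0.373 -0.168
v 2.954 0.341 -0.15
v 2.515 0.196 -0.333
v 2.233 -0.029 -0.676
v 2.173 -0.282 -1.1
v 2.349 -0.506 -1.509
v 2.721 -0.649 -1.807
v 3.203 -0.678 -1.928
v 3.685 -0.587 -1.843
v 4.057 -0.396 -1.572
v 4.232 -0.15 -1.177
v -0.81 1.684 -0.467
v -0.645 0.776 0.252
v -0.779 2.948 1.122
v -0.614 2.04 1.841
v 0.714 1.84 -0.621
v 0.879 0.932 0.098
v 0.745 3.104 0.968
v 0.91 2.196 1.687
v 0.811 -0.833 3.796
v 1.411 -0.175 3.478
v 1.989 -1.645 4.342
v 2.589 -0.987 4.024
v 2.011 -0.789 4.746
v 1.283 -0.288 4.409
v 2.117 -1.532 3.411
v 1.389 -1.031 3.074
v 2.219 -0.607 3.24
v 2.153 -0.148 4.065
v 1.247 -1.672 3.755
v 1.181 -1.213 4.58
v 1.007 -0.433 3.589
v 2.393 -1.387 4.231
v 2.052 -1.271 4.655
v 2.406 -0.884 4.468
v 0.932 -0.499 4.136
v 1.285 -0.112 3.949
v 1.637 -0.474 4.695
v 2.115 -1.708 3.871
v 2.468 -1.321 3.684
v 0.994 -0.936 3.352
v 1.348 -0.549 3.165
v 1.763 -1.346 3.125
v 1.835 -0.3 3.262
v 2.528 -0.777 3.583
v 2.25 -1.098 3.223
v 1.822 -0.803 3.025
v 1.797 -0.03 3.747
v 2.489 -0.507 4.068
v 2.149 -0.391 4.492
v 1.721 -0.096 4.294
v 2.271 -0.284 3.607
v 0.911 -1.313 3.752
v 1.603 -1.79 4.073
v 1.679 -1.724 3.526
v 1.251 -1.429 3.328
v 0.872 -1.043 4.237
v 1.565 -1.52 4.558
v 1.578 -1.017 4.795
v 1.15 -0.722 4.597
v 1.129 -1.536 4.213
f 2 1 5
f 2 5 3
f 3 5 6
f 3 6 4
f 5 1 7
f 5 7 6
f 6 7 8
f 6 8 4
f 7 1 9
f 7 9 8
f 8 9 10
f 8 10 4
f 9 1 11
f 9 11 10
f 10 11 12
f 10 12 4
f 11 1 13
f 11 13 12
f 12 13 14
f 12 14 4
f 13 1 15
f 13 15 14
f 14 15 16
f 14 16 4
f 15 1 17
f 15 17 16
f 16 17 18
f 16 18 4
f 17 1 19
f 17 19 18
f 18 19 20
f 18 20 4
f 19 1 21
f 19 21 20
f 20 21 22
f 20 22 4
f 21 1 23
f 21 23 22
f 22 23 24
f 22 24 4
f 23 1 25
f 23 25 24
f 24 25 26
f 24 26 4
f 25 1 2
f 25 2 26
f 26 2 3
f 26 3 4
f 28 27 30
f 28 30 29
f 30 27 31
f 30 31 29
f 31 27 32
f 31 32 29
f 32 27 33
f 32 33 29
f 33 27 34
f 33 34 29
f 34 27 35
f 34 35 29
f 35 27 36
f 35 36 29
f 36 27 37
f 36 37 29
f 37 27 38
f 37 38 29
f 38 27 39
f 38 39 29
f 39 27 40
f 39 40 29
f 40 27 41
f 40 41 29
f 41 27 28
f 41 28 29
f 43 45 42
f 46 43 42
f 42 45 44
f 44 46 42
f 43 49 45
f 47 43 46
f 47 49 43
f 45 49 44
f 48 46 44
f 44 49 48
f 48 47 46
f 49 47 48
f 50 87 66
f 87 61 90
f 66 90 55
f 87 90 66
f 50 66 62
f 66 55 67
f 62 67 51
f 66 67 62
f 50 62 71
f 62 51 72
f 71 72 57
f 62 72 71
f 50 71 83
f 71 57 86
f 83 86 60
f 71 86 83
f 50 83 87
f 83 60 91
f 87 91 61
f 83 91 87
f 51 67 78
f 67 55 81
f 78 81 59
f 67 81 78
f 55 90 68
f 90 61 89
f 68 89 54
f 90 89 68
f 61 91 88
f 91 60 84
f 88 84 52
f 91 84 88
f 60 86 85
f 86 57 73
f 85 73 56
f 86 73 85
f 57 72 77
f 72 51 74
f 77 74 58
f 72 74 77
f 53 79 65
f 79 59 80
f 65 80 54
f 79 80 65
f 53 65 63
f 65 54 64
f 63 64 52
f 65 64 63
f 53 63 70
f 63 52 69
f 70 69 56
f 63 69 70
f 53 70 75
f 70 56 76
f 75 76 58
f 70 76 75
f 53 75 79
f 75 58 82
f 79 82 59
f 75 82 79
f 54 80 68
f 80 59 81
f 68 81 55
f 80 81 68
f 52 64 88
f 64 54 89
f 88 89 61
f 64 89 88
f 56 69 85
f 69 52 84
f 85 84 60
f 69 84 85
f 58 76 77
f 76 56 73
f 77 73 57
f 76 73 77
f 59 82 78
f 82 58 74
f 78 74 51
f 82 74 78



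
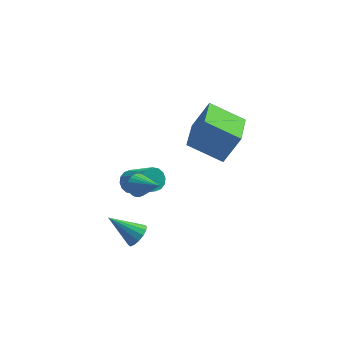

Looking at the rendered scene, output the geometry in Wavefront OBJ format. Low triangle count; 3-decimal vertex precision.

v 0.528 0.549 2.811
v 1.409 0.749 4.322
v 1.11 2.488 2.215
v 1.991 2.687 3.726
v 2.169 -0.207 1.954
v 3.05 -0.008 3.465
v 2.751 1.731 1.358
v 3.632 1.931 2.869
v -1.825 3.099 -2.698
v -1.301 3.533 -2.69
v -0.331 2.334 -1.294
v -0.855 1.901 -1.302
v -1.519 3.649 -2.439
v -0.549 2.45 -1.043
v -1.819 3.617 -2.257
v -0.849 2.418 -0.861
v -2.12 3.447 -2.194
v -1.151 2.248 -0.798
v -2.343 3.184 -2.266
v -1.373 1.985 -0.87
v -2.426 2.898 -2.453
v -1.457 1.699 -1.057
v -2.349 2.666 -2.706
v -1.379 1.467 -1.31
v -2.131 2.55 -2.957
v -1.161 1.351 -1.561
v -1.831 2.582 -3.139
v -0.861 1.383 -1.743
v -1.529 2.752 -3.202
v -0.56 1.553 -1.806
v -1.307 3.015 -3.13
v -0.337 1.816 -1.734
v -1.223 3.301 -2.943
v -0.254 2.102 -1.547
v -2.015 -0.467 -3.224
v -1.588 0.031 -2.979
v -3.345 0.127 -2.116
v -1.756 0.182 -3.262
v -1.994 0.16 -3.535
v -2.237 -0.031 -3.724
v -2.42 -0.338 -3.78
v -2.495 -0.68 -3.686
v -2.442 -0.965 -3.469
v -2.274 -1.116 -3.186
v -2.037 -1.094 -2.913
v -1.793 -0.904 -2.724
v -1.61 -0.596 -2.668
v -1.535 -0.254 -2.761
v -1.763 0.927 -0.561
v -1.26 0.993 -0.983
v -0.857 -0.067 0.361
v -1.214 1.187 -0.819
v -1.252 1.341 -0.616
v -1.368 1.432 -0.405
v -1.543 1.446 -0.217
v -1.753 1.381 -0.082
v -1.963 1.246 -0.019
v -2.144 1.064 -0.039
v -2.266 0.86 -0.139
v -2.311 0.666 -0.302
v -2.274 0.512 -0.505
v -2.158 0.422 -0.717
v -1.982 0.408 -0.905
v -1.773 0.473 -1.04
v -1.562 0.607 -1.102
v -1.382 0.79 -1.082
f 2 4 1
f 5 2 1
f 1 4 3
f 3 5 1
f 2 8 4
f 6 2 5
f 6 8 2
f 4 8 3
f 7 5 3
f 3 8 7
f 7 6 5
f 8 6 7
f 10 9 13
f 10 13 11
f 11 13 14
f 11 14 12
f 13 9 15
f 13 15 14
f 14 15 16
f 14 16 12
f 15 9 17
f 15 17 16
f 16 17 18
f 16 18 12
f 17 9 19
f 17 19 18
f 18 19 20
f 18 20 12
f 19 9 21
f 19 21 20
f 20 21 22
f 20 22 12
f 21 9 23
f 21 23 22
f 22 23 24
f 22 24 12
f 23 9 25
f 23 25 24
f 24 25 26
f 24 26 12
f 25 9 27
f 25 27 26
f 26 27 28
f 26 28 12
f 27 9 29
f 27 29 28
f 28 29 30
f 28 30 12
f 29 9 31
f 29 31 30
f 30 31 32
f 30 32 12
f 31 9 33
f 31 33 32
f 32 33 34
f 32 34 12
f 33 9 10
f 33 10 34
f 34 10 11
f 34 11 12
f 36 35 38
f 36 38 37
f 38 35 39
f 38 39 37
f 39 35 40
f 39 40 37
f 40 35 41
f 40 41 37
f 41 35 42
f 41 42 37
f 42 35 43
f 42 43 37
f 43 35 44
f 43 44 37
f 44 35 45
f 44 45 37
f 45 35 46
f 45 46 37
f 46 35 47
f 46 47 37
f 47 35 48
f 47 48 37
f 48 35 36
f 48 36 37
f 50 49 52
f 50 52 51
f 52 49 53
f 52 53 51
f 53 49 54
f 53 54 51
f 54 49 55
f 54 55 51
f 55 49 56
f 55 56 51
f 56 49 57
f 56 57 51
f 57 49 58
f 57 58 51
f 58 49 59
f 58 59 51
f 59 49 60
f 59 60 51
f 60 49 61
f 60 61 51
f 61 49 62
f 61 62 51
f 62 49 63
f 62 63 51
f 63 49 64
f 63 64 51
f 64 49 65
f 64 65 51
f 65 49 66
f 65 66 51
f 66 49 50
f 66 50 51



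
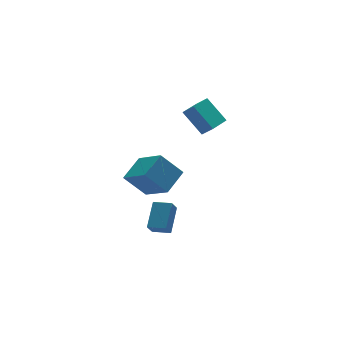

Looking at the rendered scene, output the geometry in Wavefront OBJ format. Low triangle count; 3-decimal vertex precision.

v 3.588 -3.512 3.445
v 3.023 -2.382 4.728
v 3.243 -2.928 2.78
v 2.679 -1.799 4.062
v 4.781 -2.861 3.398
v 4.217 -1.732 4.68
v 4.437 -2.278 2.732
v 3.872 -1.148 4.015
v 1.106 -3.428 -4.196
v 0.633 -3.753 -3.451
v 0.355 -2.649 -4.332
v -0.117 -2.974 -3.587
v 2.037 -2.346 -3.133
v 1.565 -2.671 -2.388
v 1.287 -1.567 -3.269
v 0.814 -1.892 -2.524
v -0.376 -3.27 0.879
v 0.965 -2.521 1.584
v -0.762 -1.468 -0.303
v 0.579 -0.718 0.402
v 0.661 -3.902 -0.422
v 2.002 -3.152 0.283
v 0.275 -2.099 -1.604
v 1.616 -1.35 -0.899
f 2 4 1
f 5 2 1
f 1 4 3
f 3 5 1
f 2 8 4
f 6 2 5
f 6 8 2
f 4 8 3
f 7 5 3
f 3 8 7
f 7 6 5
f 8 6 7
f 10 12 9
f 13 10 9
f 9 12 11
f 11 13 9
f 10 16 12
f 14 10 13
f 14 16 10
f 12 16 11
f 15 13 11
f 11 16 15
f 15 14 13
f 16 14 15
f 18 20 17
f 21 18 17
f 17 20 19
f 19 21 17
f 18 24 20
f 22 18 21
f 22 24 18
f 20 24 19
f 23 21 19
f 19 24 23
f 23 22 21
f 24 22 23



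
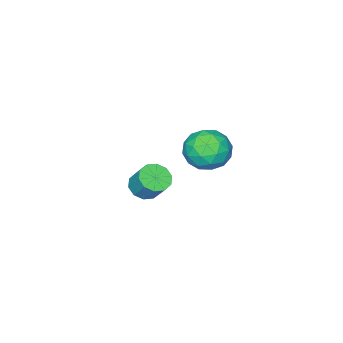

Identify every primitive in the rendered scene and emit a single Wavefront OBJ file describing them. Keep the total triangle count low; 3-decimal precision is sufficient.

v -0.055 3.152 1.419
v 0.356 3.762 0.839
v 1.084 2.178 1.201
v 1.495 2.788 0.621
v 1.444 2.974 1.537
v 0.741 3.576 1.672
v 0.699 2.364 0.368
v -0.004 2.966 0.503
v 0.822 3.274 0.19
v 1.282 3.651 0.912
v 0.158 2.289 1.128
v 0.618 2.666 1.85
v 0.051 3.542 1.148
v 1.389 2.398 0.892
v 1.36 2.507 1.43
v 1.601 2.865 1.09
v 0.277 3.433 1.637
v 0.518 3.791 1.297
v 1.158 3.329 1.707
v 0.922 2.149 0.743
v 1.163 2.507 0.403
v -0.161 3.075 0.95
v 0.08 3.433 0.61
v 0.282 2.611 0.333
v 0.566 3.614 0.426
v 1.235 3.042 0.298
v 0.768 2.793 0.149
v 0.354 3.147 0.228
v 0.836 3.836 0.85
v 1.506 3.263 0.722
v 1.476 3.373 1.261
v 1.063 3.727 1.34
v 1.11 3.549 0.469
v -0.066 2.677 1.318
v 0.604 2.104 1.19
v 0.377 2.213 0.7
v -0.036 2.567 0.779
v 0.205 2.898 1.742
v 0.874 2.326 1.614
v 1.086 2.793 1.812
v 0.672 3.147 1.891
v 0.33 2.391 1.571
v -0.414 -1.291 -3.761
v -0.073 -1.776 -3.429
v 0.036 -1.094 -2.546
v -0.306 -0.609 -2.879
v 0.206 -1.544 -3.642
v 0.314 -0.862 -2.76
v 0.247 -1.215 -3.901
v 0.355 -0.534 -3.018
v 0.036 -0.916 -4.106
v 0.144 -0.234 -3.224
v -0.347 -0.759 -4.18
v -0.239 -0.078 -3.298
v -0.756 -0.806 -4.094
v -0.647 -0.124 -3.211
v -1.034 -1.038 -3.88
v -0.926 -0.356 -2.998
v -1.075 -1.366 -3.622
v -0.967 -0.685 -2.739
v -0.864 -1.666 -3.416
v -0.756 -0.984 -2.534
v -0.481 -1.822 -3.342
v -0.373 -1.141 -2.46
f 1 38 17
f 38 12 41
f 17 41 6
f 38 41 17
f 1 17 13
f 17 6 18
f 13 18 2
f 17 18 13
f 1 13 22
f 13 2 23
f 22 23 8
f 13 23 22
f 1 22 34
f 22 8 37
f 34 37 11
f 22 37 34
f 1 34 38
f 34 11 42
f 38 42 12
f 34 42 38
f 2 18 29
f 18 6 32
f 29 32 10
f 18 32 29
f 6 41 19
f 41 12 40
f 19 40 5
f 41 40 19
f 12 42 39
f 42 11 35
f 39 35 3
f 42 35 39
f 11 37 36
f 37 8 24
f 36 24 7
f 37 24 36
f 8 23 28
f 23 2 25
f 28 25 9
f 23 25 28
f 4 30 16
f 30 10 31
f 16 31 5
f 30 31 16
f 4 16 14
f 16 5 15
f 14 15 3
f 16 15 14
f 4 14 21
f 14 3 20
f 21 20 7
f 14 20 21
f 4 21 26
f 21 7 27
f 26 27 9
f 21 27 26
f 4 26 30
f 26 9 33
f 30 33 10
f 26 33 30
f 5 31 19
f 31 10 32
f 19 32 6
f 31 32 19
f 3 15 39
f 15 5 40
f 39 40 12
f 15 40 39
f 7 20 36
f 20 3 35
f 36 35 11
f 20 35 36
f 9 27 28
f 27 7 24
f 28 24 8
f 27 24 28
f 10 33 29
f 33 9 25
f 29 25 2
f 33 25 29
f 44 43 47
f 44 47 45
f 45 47 48
f 45 48 46
f 47 43 49
f 47 49 48
f 48 49 50
f 48 50 46
f 49 43 51
f 49 51 50
f 50 51 52
f 50 52 46
f 51 43 53
f 51 53 52
f 52 53 54
f 52 54 46
f 53 43 55
f 53 55 54
f 54 55 56
f 54 56 46
f 55 43 57
f 55 57 56
f 56 57 58
f 56 58 46
f 57 43 59
f 57 59 58
f 58 59 60
f 58 60 46
f 59 43 61
f 59 61 60
f 60 61 62
f 60 62 46
f 61 43 63
f 61 63 62
f 62 63 64
f 62 64 46
f 63 43 44
f 63 44 64
f 64 44 45
f 64 45 46



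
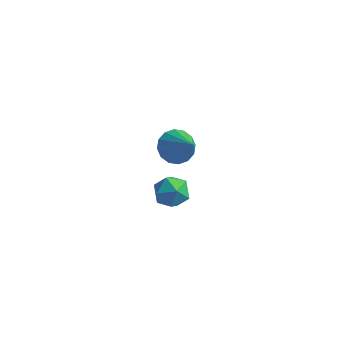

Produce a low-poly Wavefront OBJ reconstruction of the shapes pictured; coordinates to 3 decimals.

v -3.157 -0.799 3.25
v -2.612 -0.627 2.919
v -2.323 -1.441 4.29
v -2.674 -0.365 3.13
v -2.865 -0.22 3.373
v -3.134 -0.229 3.583
v -3.409 -0.391 3.704
v -3.617 -0.663 3.703
v -3.702 -0.97 3.581
v -3.64 -1.232 3.37
v -3.449 -1.377 3.127
v -3.18 -1.368 2.917
v -2.905 -1.206 2.796
v -2.697 -0.935 2.797
v -4.465 0.36 -0.513
v -4.041 0.917 -0.43
v -3.559 -0.297 -0.73
v -3.135 0.26 -0.647
v -3.473 -0.012 -0.092
v -4.033 0.394 0.043
v -3.567 0.226 -1.203
v -4.127 0.632 -1.068
v -3.486 0.834 -0.856
v -3.428 0.687 -0.17
v -4.172 -0.067 -0.99
v -4.114 -0.214 -0.304
f 2 1 4
f 2 4 3
f 4 1 5
f 4 5 3
f 5 1 6
f 5 6 3
f 6 1 7
f 6 7 3
f 7 1 8
f 7 8 3
f 8 1 9
f 8 9 3
f 9 1 10
f 9 10 3
f 10 1 11
f 10 11 3
f 11 1 12
f 11 12 3
f 12 1 13
f 12 13 3
f 13 1 14
f 13 14 3
f 14 1 2
f 14 2 3
f 15 26 20
f 15 20 16
f 15 16 22
f 15 22 25
f 15 25 26
f 16 20 24
f 20 26 19
f 26 25 17
f 25 22 21
f 22 16 23
f 18 24 19
f 18 19 17
f 18 17 21
f 18 21 23
f 18 23 24
f 19 24 20
f 17 19 26
f 21 17 25
f 23 21 22
f 24 23 16



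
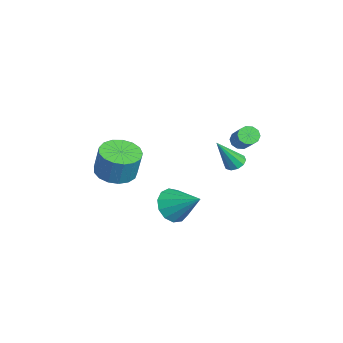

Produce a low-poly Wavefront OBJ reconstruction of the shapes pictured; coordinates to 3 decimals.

v -1.663 2.74 2.879
v -1.341 2.84 2.483
v -0.156 2.999 3.484
v -0.477 2.9 3.881
v -1.464 3.119 2.584
v -0.279 3.279 3.585
v -1.663 3.254 2.797
v -0.477 3.413 3.799
v -1.861 3.192 3.042
v -0.676 3.352 4.044
v -1.984 2.958 3.225
v -0.799 3.118 4.226
v -1.984 2.641 3.276
v -0.799 2.8 4.277
v -1.861 2.361 3.175
v -0.676 2.521 4.176
v -1.663 2.227 2.961
v -0.477 2.386 3.963
v -1.464 2.288 2.716
v -0.279 2.448 3.718
v -1.341 2.522 2.534
v -0.156 2.682 3.535
v -2.592 2.639 0.84
v -2.041 2.688 0.748
v -2.248 1.721 2.42
v -2.144 2.963 0.931
v -2.418 3.115 1.078
v -2.758 3.085 1.135
v -3.035 2.885 1.079
v -3.142 2.591 0.931
v -3.039 2.315 0.749
v -2.766 2.163 0.601
v -2.425 2.193 0.545
v -2.149 2.394 0.601
v 0.749 -0.612 0.358
v 1.526 -1.087 0.089
v 1.731 0.452 1.322
v 1.456 -0.696 -0.27
v 1.161 -0.279 -0.43
v 0.735 0.032 -0.34
v 0.314 0.139 -0.028
v 0.03 0.008 0.407
v -0.025 -0.321 0.826
v 0.165 -0.742 1.096
v 0.54 -1.121 1.133
v 0.982 -1.339 0.923
v 1.35 -1.326 0.534
v 0.189 -3.088 2.416
v 1.132 -3.038 2.193
v 1.454 -2.822 3.601
v 0.511 -2.872 3.824
v 0.986 -2.598 2.159
v 1.308 -2.383 3.567
v 0.658 -2.271 2.184
v 0.98 -2.055 3.592
v 0.222 -2.131 2.262
v 0.544 -1.915 3.67
v -0.221 -2.21 2.376
v 0.101 -1.994 3.783
v -0.57 -2.49 2.498
v -0.249 -2.274 3.906
v -0.746 -2.907 2.602
v -0.424 -2.692 4.01
v -0.707 -3.365 2.663
v -0.385 -3.15 4.071
v -0.463 -3.76 2.668
v -0.141 -3.545 4.076
v -0.069 -4.001 2.615
v 0.252 -3.786 4.023
v 0.383 -4.033 2.516
v 0.705 -3.817 3.924
v 0.791 -3.848 2.395
v 1.113 -3.632 3.803
v 1.062 -3.489 2.278
v 1.383 -3.273 3.686
f 2 1 5
f 2 5 3
f 3 5 6
f 3 6 4
f 5 1 7
f 5 7 6
f 6 7 8
f 6 8 4
f 7 1 9
f 7 9 8
f 8 9 10
f 8 10 4
f 9 1 11
f 9 11 10
f 10 11 12
f 10 12 4
f 11 1 13
f 11 13 12
f 12 13 14
f 12 14 4
f 13 1 15
f 13 15 14
f 14 15 16
f 14 16 4
f 15 1 17
f 15 17 16
f 16 17 18
f 16 18 4
f 17 1 19
f 17 19 18
f 18 19 20
f 18 20 4
f 19 1 21
f 19 21 20
f 20 21 22
f 20 22 4
f 21 1 2
f 21 2 22
f 22 2 3
f 22 3 4
f 24 23 26
f 24 26 25
f 26 23 27
f 26 27 25
f 27 23 28
f 27 28 25
f 28 23 29
f 28 29 25
f 29 23 30
f 29 30 25
f 30 23 31
f 30 31 25
f 31 23 32
f 31 32 25
f 32 23 33
f 32 33 25
f 33 23 34
f 33 34 25
f 34 23 24
f 34 24 25
f 36 35 38
f 36 38 37
f 38 35 39
f 38 39 37
f 39 35 40
f 39 40 37
f 40 35 41
f 40 41 37
f 41 35 42
f 41 42 37
f 42 35 43
f 42 43 37
f 43 35 44
f 43 44 37
f 44 35 45
f 44 45 37
f 45 35 46
f 45 46 37
f 46 35 47
f 46 47 37
f 47 35 36
f 47 36 37
f 49 48 52
f 49 52 50
f 50 52 53
f 50 53 51
f 52 48 54
f 52 54 53
f 53 54 55
f 53 55 51
f 54 48 56
f 54 56 55
f 55 56 57
f 55 57 51
f 56 48 58
f 56 58 57
f 57 58 59
f 57 59 51
f 58 48 60
f 58 60 59
f 59 60 61
f 59 61 51
f 60 48 62
f 60 62 61
f 61 62 63
f 61 63 51
f 62 48 64
f 62 64 63
f 63 64 65
f 63 65 51
f 64 48 66
f 64 66 65
f 65 66 67
f 65 67 51
f 66 48 68
f 66 68 67
f 67 68 69
f 67 69 51
f 68 48 70
f 68 70 69
f 69 70 71
f 69 71 51
f 70 48 72
f 70 72 71
f 71 72 73
f 71 73 51
f 72 48 74
f 72 74 73
f 73 74 75
f 73 75 51
f 74 48 49
f 74 49 75
f 75 49 50
f 75 50 51



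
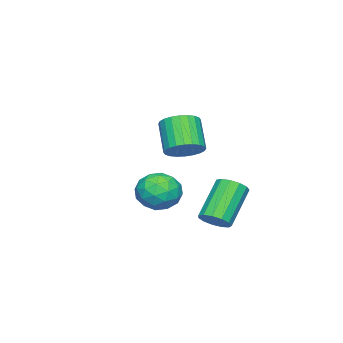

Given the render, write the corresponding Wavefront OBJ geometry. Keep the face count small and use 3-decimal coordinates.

v 2.764 0.725 2.35
v 3.337 1.026 2.885
v 2.549 0.355 4.106
v 1.976 0.055 3.57
v 3.12 1.271 2.88
v 2.332 0.601 4.1
v 2.848 1.434 2.794
v 2.061 0.763 4.014
v 2.564 1.488 2.64
v 1.776 0.817 3.86
v 2.31 1.426 2.442
v 1.522 0.756 3.662
v 2.125 1.258 2.23
v 1.337 0.587 3.451
v 2.038 1.008 2.036
v 1.25 0.338 3.257
v 2.061 0.716 1.891
v 1.273 0.045 3.111
v 2.191 0.425 1.814
v 1.403 -0.246 3.035
v 2.408 0.179 1.82
v 1.62 -0.491 3.04
v 2.679 0.017 1.906
v 1.892 -0.654 3.126
v 2.964 -0.037 2.06
v 2.176 -0.708 3.28
v 3.218 0.024 2.258
v 2.43 -0.646 3.478
v 3.403 0.193 2.469
v 2.615 -0.478 3.69
v 3.49 0.442 2.663
v 2.702 -0.228 3.884
v 3.467 0.735 2.809
v 2.679 0.064 4.029
v 0.7 0.974 -2.158
v 1.219 1.134 -1.67
v -0.242 1.186 -0.134
v -0.76 1.026 -0.622
v 1.08 1.494 -1.814
v -0.38 1.546 -0.278
v 0.821 1.688 -2.067
v -0.64 1.74 -0.532
v 0.523 1.656 -2.349
v -0.937 1.708 -0.814
v 0.282 1.407 -2.571
v -1.179 1.459 -1.035
v 0.173 1.021 -2.661
v -1.287 1.073 -1.125
v 0.232 0.619 -2.591
v -1.229 0.671 -1.056
v 0.439 0.331 -2.384
v -1.021 0.383 -0.848
v 0.73 0.247 -2.105
v -0.731 0.298 -0.57
v 1.011 0.393 -1.843
v -0.45 0.445 -0.307
v 1.193 0.724 -1.681
v -0.267 0.776 -0.145
v -0.6 -1.677 -0.586
v 0.392 -1.322 -0.449
v -0.092 -2.558 -1.971
v 0.9 -2.203 -1.834
v 0.481 -2.892 -1.142
v 0.167 -2.347 -0.286
v 0.133 -1.533 -2.134
v -0.181 -0.988 -1.278
v 0.844 -1.233 -1.405
v 1.06 -2.073 -0.792
v -0.76 -1.807 -1.628
v -0.544 -2.647 -1.015
v -0.149 -1.422 -0.396
v 0.449 -2.458 -2.024
v 0.203 -2.863 -1.617
v 0.785 -2.654 -1.536
v -0.28 -2.025 -0.3
v 0.302 -1.816 -0.219
v 0.355 -2.739 -0.627
v -0.002 -2.064 -2.201
v 0.58 -1.855 -2.12
v -0.485 -1.226 -0.884
v 0.097 -1.017 -0.803
v -0.055 -1.141 -1.793
v 0.7 -1.161 -0.877
v 0.999 -1.679 -1.691
v 0.548 -1.285 -1.868
v 0.363 -0.965 -1.365
v 0.827 -1.655 -0.517
v 1.125 -2.173 -1.331
v 0.88 -2.577 -0.924
v 0.695 -2.257 -0.421
v 1.093 -1.602 -1.079
v -0.825 -1.707 -1.089
v -0.527 -2.225 -1.903
v -0.395 -1.623 -1.999
v -0.58 -1.303 -1.496
v -0.699 -2.201 -0.729
v -0.4 -2.719 -1.543
v -0.063 -2.915 -1.055
v -0.248 -2.595 -0.552
v -0.793 -2.278 -1.341
f 2 1 5
f 2 5 3
f 3 5 6
f 3 6 4
f 5 1 7
f 5 7 6
f 6 7 8
f 6 8 4
f 7 1 9
f 7 9 8
f 8 9 10
f 8 10 4
f 9 1 11
f 9 11 10
f 10 11 12
f 10 12 4
f 11 1 13
f 11 13 12
f 12 13 14
f 12 14 4
f 13 1 15
f 13 15 14
f 14 15 16
f 14 16 4
f 15 1 17
f 15 17 16
f 16 17 18
f 16 18 4
f 17 1 19
f 17 19 18
f 18 19 20
f 18 20 4
f 19 1 21
f 19 21 20
f 20 21 22
f 20 22 4
f 21 1 23
f 21 23 22
f 22 23 24
f 22 24 4
f 23 1 25
f 23 25 24
f 24 25 26
f 24 26 4
f 25 1 27
f 25 27 26
f 26 27 28
f 26 28 4
f 27 1 29
f 27 29 28
f 28 29 30
f 28 30 4
f 29 1 31
f 29 31 30
f 30 31 32
f 30 32 4
f 31 1 33
f 31 33 32
f 32 33 34
f 32 34 4
f 33 1 2
f 33 2 34
f 34 2 3
f 34 3 4
f 36 35 39
f 36 39 37
f 37 39 40
f 37 40 38
f 39 35 41
f 39 41 40
f 40 41 42
f 40 42 38
f 41 35 43
f 41 43 42
f 42 43 44
f 42 44 38
f 43 35 45
f 43 45 44
f 44 45 46
f 44 46 38
f 45 35 47
f 45 47 46
f 46 47 48
f 46 48 38
f 47 35 49
f 47 49 48
f 48 49 50
f 48 50 38
f 49 35 51
f 49 51 50
f 50 51 52
f 50 52 38
f 51 35 53
f 51 53 52
f 52 53 54
f 52 54 38
f 53 35 55
f 53 55 54
f 54 55 56
f 54 56 38
f 55 35 57
f 55 57 56
f 56 57 58
f 56 58 38
f 57 35 36
f 57 36 58
f 58 36 37
f 58 37 38
f 59 96 75
f 96 70 99
f 75 99 64
f 96 99 75
f 59 75 71
f 75 64 76
f 71 76 60
f 75 76 71
f 59 71 80
f 71 60 81
f 80 81 66
f 71 81 80
f 59 80 92
f 80 66 95
f 92 95 69
f 80 95 92
f 59 92 96
f 92 69 100
f 96 100 70
f 92 100 96
f 60 76 87
f 76 64 90
f 87 90 68
f 76 90 87
f 64 99 77
f 99 70 98
f 77 98 63
f 99 98 77
f 70 100 97
f 100 69 93
f 97 93 61
f 100 93 97
f 69 95 94
f 95 66 82
f 94 82 65
f 95 82 94
f 66 81 86
f 81 60 83
f 86 83 67
f 81 83 86
f 62 88 74
f 88 68 89
f 74 89 63
f 88 89 74
f 62 74 72
f 74 63 73
f 72 73 61
f 74 73 72
f 62 72 79
f 72 61 78
f 79 78 65
f 72 78 79
f 62 79 84
f 79 65 85
f 84 85 67
f 79 85 84
f 62 84 88
f 84 67 91
f 88 91 68
f 84 91 88
f 63 89 77
f 89 68 90
f 77 90 64
f 89 90 77
f 61 73 97
f 73 63 98
f 97 98 70
f 73 98 97
f 65 78 94
f 78 61 93
f 94 93 69
f 78 93 94
f 67 85 86
f 85 65 82
f 86 82 66
f 85 82 86
f 68 91 87
f 91 67 83
f 87 83 60
f 91 83 87



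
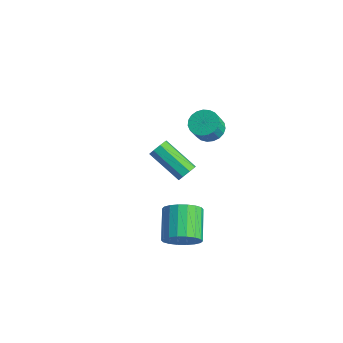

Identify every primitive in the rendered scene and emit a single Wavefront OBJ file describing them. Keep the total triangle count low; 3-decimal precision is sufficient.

v 0.937 -1.931 -3.133
v 1.621 -1.646 -2.476
v 0.326 -0.724 -1.529
v -0.357 -1.009 -2.187
v 1.632 -1.323 -2.775
v 0.337 -0.401 -1.829
v 1.505 -1.12 -3.146
v 0.211 -0.199 -2.199
v 1.267 -1.078 -3.513
v -0.028 -0.156 -2.567
v 0.962 -1.205 -3.806
v -0.332 -0.283 -2.859
v 0.653 -1.475 -3.965
v -0.642 -0.554 -3.018
v 0.401 -1.836 -3.96
v -0.894 -0.915 -3.013
v 0.254 -2.216 -3.791
v -1.041 -1.294 -2.844
v 0.243 -2.539 -3.491
v -1.052 -1.617 -2.545
v 0.369 -2.741 -3.121
v -0.925 -1.82 -2.174
v 0.608 -2.784 -2.753
v -0.687 -1.862 -1.807
v 0.912 -2.657 -2.461
v -0.382 -1.735 -1.514
v 1.222 -2.386 -2.302
v -0.073 -1.465 -1.355
v 1.474 -2.025 -2.307
v 0.179 -1.104 -1.36
v -0.761 0.797 2.796
v -0.212 1.325 2.965
v 0.01 0.81 3.852
v -0.539 0.283 3.684
v -0.475 1.454 3.105
v -0.253 0.939 3.993
v -0.787 1.469 3.192
v -0.565 0.954 4.08
v -1.095 1.368 3.211
v -0.872 0.853 4.098
v -1.345 1.168 3.158
v -1.122 0.653 4.045
v -1.494 0.904 3.042
v -1.271 0.389 3.929
v -1.516 0.622 2.884
v -1.294 0.107 3.771
v -1.408 0.37 2.71
v -1.186 -0.145 3.598
v -1.188 0.192 2.552
v -0.966 -0.323 3.44
v -0.894 0.119 2.436
v -0.672 -0.396 3.323
v -0.578 0.163 2.382
v -0.355 -0.352 3.269
v -0.293 0.316 2.4
v -0.07 -0.199 3.287
v -0.089 0.553 2.486
v 0.134 0.038 3.374
v -0.001 0.833 2.626
v 0.222 0.318 3.514
v -0.045 1.106 2.795
v 0.178 0.591 3.683
v -2.503 0.713 -1.971
v -2.156 0.618 -1.49
v -3.851 0.012 -0.389
v -4.197 0.107 -0.869
v -2.32 1.047 -1.506
v -4.015 0.44 -0.405
v -2.591 1.28 -1.795
v -4.286 0.673 -0.693
v -2.81 1.181 -2.186
v -4.505 0.575 -1.085
v -2.849 0.808 -2.451
v -4.544 0.202 -1.35
v -2.685 0.38 -2.435
v -4.38 -0.227 -1.334
v -2.414 0.147 -2.147
v -4.109 -0.46 -1.045
v -2.195 0.245 -1.755
v -3.89 -0.361 -0.654
f 2 1 5
f 2 5 3
f 3 5 6
f 3 6 4
f 5 1 7
f 5 7 6
f 6 7 8
f 6 8 4
f 7 1 9
f 7 9 8
f 8 9 10
f 8 10 4
f 9 1 11
f 9 11 10
f 10 11 12
f 10 12 4
f 11 1 13
f 11 13 12
f 12 13 14
f 12 14 4
f 13 1 15
f 13 15 14
f 14 15 16
f 14 16 4
f 15 1 17
f 15 17 16
f 16 17 18
f 16 18 4
f 17 1 19
f 17 19 18
f 18 19 20
f 18 20 4
f 19 1 21
f 19 21 20
f 20 21 22
f 20 22 4
f 21 1 23
f 21 23 22
f 22 23 24
f 22 24 4
f 23 1 25
f 23 25 24
f 24 25 26
f 24 26 4
f 25 1 27
f 25 27 26
f 26 27 28
f 26 28 4
f 27 1 29
f 27 29 28
f 28 29 30
f 28 30 4
f 29 1 2
f 29 2 30
f 30 2 3
f 30 3 4
f 32 31 35
f 32 35 33
f 33 35 36
f 33 36 34
f 35 31 37
f 35 37 36
f 36 37 38
f 36 38 34
f 37 31 39
f 37 39 38
f 38 39 40
f 38 40 34
f 39 31 41
f 39 41 40
f 40 41 42
f 40 42 34
f 41 31 43
f 41 43 42
f 42 43 44
f 42 44 34
f 43 31 45
f 43 45 44
f 44 45 46
f 44 46 34
f 45 31 47
f 45 47 46
f 46 47 48
f 46 48 34
f 47 31 49
f 47 49 48
f 48 49 50
f 48 50 34
f 49 31 51
f 49 51 50
f 50 51 52
f 50 52 34
f 51 31 53
f 51 53 52
f 52 53 54
f 52 54 34
f 53 31 55
f 53 55 54
f 54 55 56
f 54 56 34
f 55 31 57
f 55 57 56
f 56 57 58
f 56 58 34
f 57 31 59
f 57 59 58
f 58 59 60
f 58 60 34
f 59 31 61
f 59 61 60
f 60 61 62
f 60 62 34
f 61 31 32
f 61 32 62
f 62 32 33
f 62 33 34
f 64 63 67
f 64 67 65
f 65 67 68
f 65 68 66
f 67 63 69
f 67 69 68
f 68 69 70
f 68 70 66
f 69 63 71
f 69 71 70
f 70 71 72
f 70 72 66
f 71 63 73
f 71 73 72
f 72 73 74
f 72 74 66
f 73 63 75
f 73 75 74
f 74 75 76
f 74 76 66
f 75 63 77
f 75 77 76
f 76 77 78
f 76 78 66
f 77 63 79
f 77 79 78
f 78 79 80
f 78 80 66
f 79 63 64
f 79 64 80
f 80 64 65
f 80 65 66



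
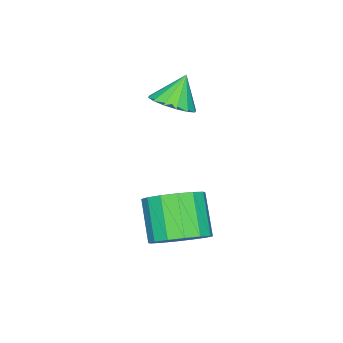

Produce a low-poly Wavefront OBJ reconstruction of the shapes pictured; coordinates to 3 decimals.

v -2.197 0.823 2.487
v -1.767 0.183 2.82
v -2.823 0.977 3.593
v -1.528 0.536 2.906
v -1.468 0.966 2.88
v -1.604 1.358 2.749
v -1.899 1.606 2.547
v -2.273 1.645 2.33
v -2.627 1.463 2.155
v -2.866 1.11 2.068
v -2.926 0.681 2.094
v -2.79 0.289 2.226
v -2.495 0.04 2.427
v -2.121 0.002 2.644
v 1.181 3.253 -1.021
v 2.054 2.854 -0.709
v 1.253 2.089 0.554
v 0.379 2.487 0.241
v 2.016 3.31 -0.456
v 1.215 2.545 0.806
v 1.754 3.751 -0.356
v 0.952 2.986 0.907
v 1.338 4.059 -0.433
v 0.536 3.293 0.829
v 0.88 4.15 -0.669
v 0.079 3.385 0.594
v 0.503 4.001 -0.998
v -0.299 3.236 0.264
v 0.307 3.651 -1.334
v -0.494 2.886 -0.071
v 0.345 3.195 -1.586
v -0.456 2.43 -0.324
v 0.608 2.754 -1.687
v -0.194 1.989 -0.424
v 1.024 2.447 -1.609
v 0.222 1.681 -0.347
v 1.481 2.355 -1.374
v 0.68 1.59 -0.111
v 1.859 2.504 -1.044
v 1.057 1.739 0.218
f 2 1 4
f 2 4 3
f 4 1 5
f 4 5 3
f 5 1 6
f 5 6 3
f 6 1 7
f 6 7 3
f 7 1 8
f 7 8 3
f 8 1 9
f 8 9 3
f 9 1 10
f 9 10 3
f 10 1 11
f 10 11 3
f 11 1 12
f 11 12 3
f 12 1 13
f 12 13 3
f 13 1 14
f 13 14 3
f 14 1 2
f 14 2 3
f 16 15 19
f 16 19 17
f 17 19 20
f 17 20 18
f 19 15 21
f 19 21 20
f 20 21 22
f 20 22 18
f 21 15 23
f 21 23 22
f 22 23 24
f 22 24 18
f 23 15 25
f 23 25 24
f 24 25 26
f 24 26 18
f 25 15 27
f 25 27 26
f 26 27 28
f 26 28 18
f 27 15 29
f 27 29 28
f 28 29 30
f 28 30 18
f 29 15 31
f 29 31 30
f 30 31 32
f 30 32 18
f 31 15 33
f 31 33 32
f 32 33 34
f 32 34 18
f 33 15 35
f 33 35 34
f 34 35 36
f 34 36 18
f 35 15 37
f 35 37 36
f 36 37 38
f 36 38 18
f 37 15 39
f 37 39 38
f 38 39 40
f 38 40 18
f 39 15 16
f 39 16 40
f 40 16 17
f 40 17 18



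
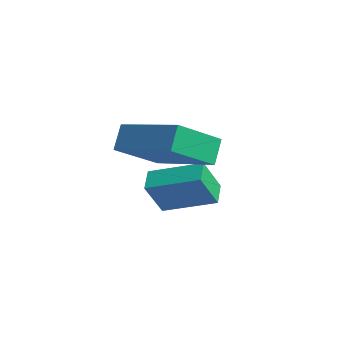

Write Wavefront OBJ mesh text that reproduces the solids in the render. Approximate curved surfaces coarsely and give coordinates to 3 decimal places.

v -4.472 -0.842 -1.212
v -4.319 -1.486 -0.128
v -3.347 0.294 -0.695
v -3.195 -0.35 0.389
v -3.885 -1.27 -1.549
v -3.733 -1.914 -0.465
v -2.761 -0.134 -1.032
v -2.608 -0.778 0.052
v -3.251 -1.546 1.559
v -3.02 -2.982 2.439
v -1.293 -0.901 2.097
v -1.062 -2.337 2.977
v -2.918 -1.943 0.823
v -2.687 -3.379 1.703
v -0.96 -1.298 1.361
v -0.729 -2.734 2.241
f 2 4 1
f 5 2 1
f 1 4 3
f 3 5 1
f 2 8 4
f 6 2 5
f 6 8 2
f 4 8 3
f 7 5 3
f 3 8 7
f 7 6 5
f 8 6 7
f 10 12 9
f 13 10 9
f 9 12 11
f 11 13 9
f 10 16 12
f 14 10 13
f 14 16 10
f 12 16 11
f 15 13 11
f 11 16 15
f 15 14 13
f 16 14 15



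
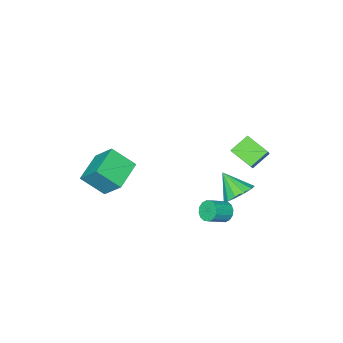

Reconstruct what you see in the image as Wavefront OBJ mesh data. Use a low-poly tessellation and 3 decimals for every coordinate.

v -0.78 2.984 -3.74
v -0.49 2.714 -4.317
v 0.629 2.546 -3.678
v 0.34 2.816 -3.1
v -0.426 3.07 -4.337
v 0.694 2.902 -3.698
v -0.456 3.403 -4.197
v 0.664 3.235 -3.558
v -0.573 3.623 -3.935
v 0.547 3.456 -3.296
v -0.745 3.673 -3.62
v 0.375 3.505 -2.981
v -0.927 3.537 -3.337
v 0.193 3.37 -2.698
v -1.069 3.254 -3.162
v 0.05 3.086 -2.523
v -1.134 2.898 -3.142
v -0.014 2.73 -2.503
v -1.104 2.565 -3.282
v 0.016 2.397 -2.643
v -0.987 2.344 -3.544
v 0.133 2.177 -2.905
v -0.815 2.295 -3.859
v 0.305 2.127 -3.22
v -0.633 2.43 -4.142
v 0.487 2.263 -3.503
v -2.339 2.565 -3.375
v -1.323 2.72 -3.318
v -2.221 1.335 -2.165
v -1.565 3.078 -2.93
v -2.053 3.273 -2.684
v -2.632 3.243 -2.658
v -3.118 2.998 -2.859
v -3.357 2.616 -3.224
v -3.273 2.217 -3.637
v -2.892 1.929 -3.967
v -2.336 1.843 -4.11
v -1.781 1.986 -4.019
v -1.403 2.313 -3.723
v 1.403 -3.262 -2.814
v 1.294 -1.969 -1.467
v 3.177 -2.544 -3.36
v 3.068 -1.251 -2.013
v 2.212 -4.389 -1.667
v 2.103 -3.096 -0.32
v 3.986 -3.671 -2.213
v 3.877 -2.378 -0.866
v -3.323 3.866 0.385
v -3.066 2.556 1.092
v -2.117 4.883 1.831
v -1.86 3.573 2.538
v -2.24 3.667 -0.378
v -1.983 2.357 0.329
v -1.034 4.684 1.068
v -0.777 3.374 1.775
f 2 1 5
f 2 5 3
f 3 5 6
f 3 6 4
f 5 1 7
f 5 7 6
f 6 7 8
f 6 8 4
f 7 1 9
f 7 9 8
f 8 9 10
f 8 10 4
f 9 1 11
f 9 11 10
f 10 11 12
f 10 12 4
f 11 1 13
f 11 13 12
f 12 13 14
f 12 14 4
f 13 1 15
f 13 15 14
f 14 15 16
f 14 16 4
f 15 1 17
f 15 17 16
f 16 17 18
f 16 18 4
f 17 1 19
f 17 19 18
f 18 19 20
f 18 20 4
f 19 1 21
f 19 21 20
f 20 21 22
f 20 22 4
f 21 1 23
f 21 23 22
f 22 23 24
f 22 24 4
f 23 1 25
f 23 25 24
f 24 25 26
f 24 26 4
f 25 1 2
f 25 2 26
f 26 2 3
f 26 3 4
f 28 27 30
f 28 30 29
f 30 27 31
f 30 31 29
f 31 27 32
f 31 32 29
f 32 27 33
f 32 33 29
f 33 27 34
f 33 34 29
f 34 27 35
f 34 35 29
f 35 27 36
f 35 36 29
f 36 27 37
f 36 37 29
f 37 27 38
f 37 38 29
f 38 27 39
f 38 39 29
f 39 27 28
f 39 28 29
f 41 43 40
f 44 41 40
f 40 43 42
f 42 44 40
f 41 47 43
f 45 41 44
f 45 47 41
f 43 47 42
f 46 44 42
f 42 47 46
f 46 45 44
f 47 45 46
f 49 51 48
f 52 49 48
f 48 51 50
f 50 52 48
f 49 55 51
f 53 49 52
f 53 55 49
f 51 55 50
f 54 52 50
f 50 55 54
f 54 53 52
f 55 53 54

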